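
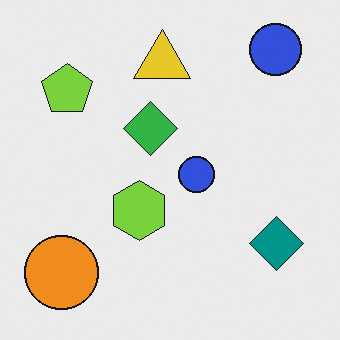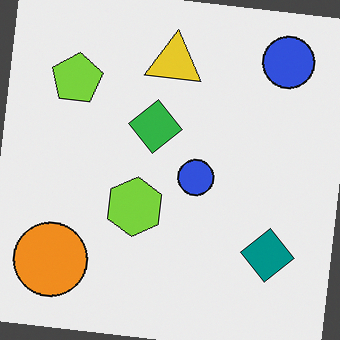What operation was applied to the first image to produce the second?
Rotated clockwise by a few degrees.

Every shape is tilted by the same angle and the image corners show triangular fill wedges — a whole-image rotation by a non-right angle.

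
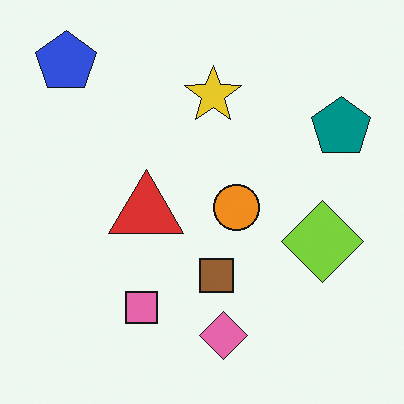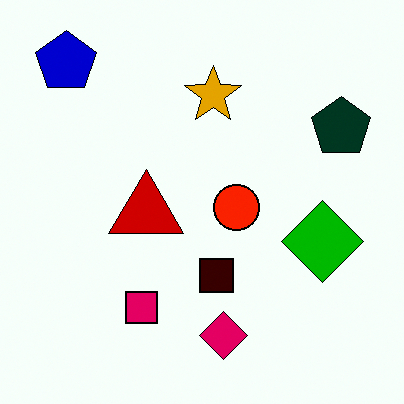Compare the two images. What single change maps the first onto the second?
The transformation is: boosted in contrast.

Tones are pushed away from mid-grey across the whole image — a global contrast change.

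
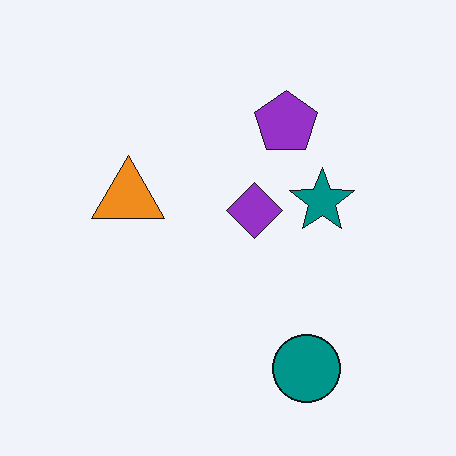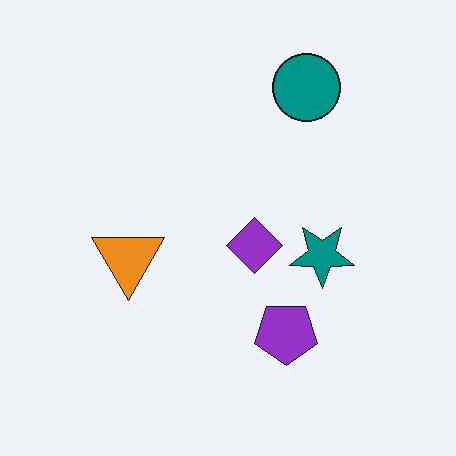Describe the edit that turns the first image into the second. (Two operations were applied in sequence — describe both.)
The second image is the first JPEG-compressed with visible artifacts, then flipped vertically (top ↔ bottom).

Blocky 8×8 compression artifacts appear around shape edges and the flat background shows ringing — characteristic JPEG degradation. The teal circle is in the bottom-right of the first image and the top-right of the second — shapes on opposite sides of the horizontal midline have swapped in a mirror flip.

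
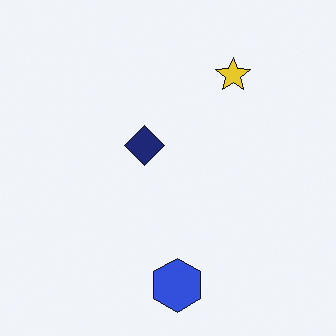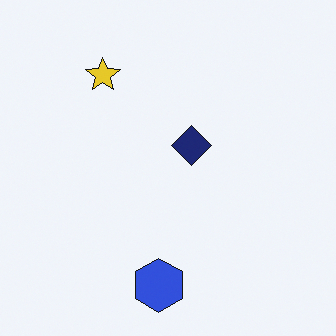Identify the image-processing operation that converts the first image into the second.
Flipped horizontally (left ↔ right).

The yellow star is in the top-right of the first image and the top-left of the second — shapes on opposite sides of the vertical midline have swapped in a mirror flip.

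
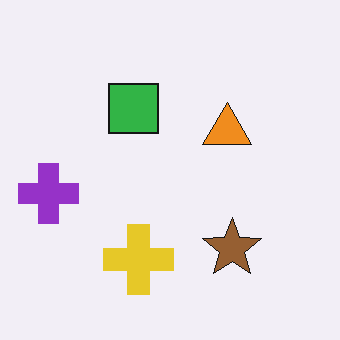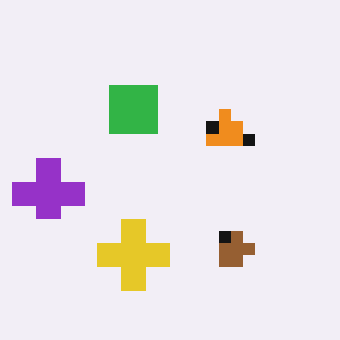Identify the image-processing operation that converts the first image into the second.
Coarsely pixelated.

Shapes are reduced to large square blocks; fine edges and outlines are lost — a downscale-then-upscale (mosaic) effect.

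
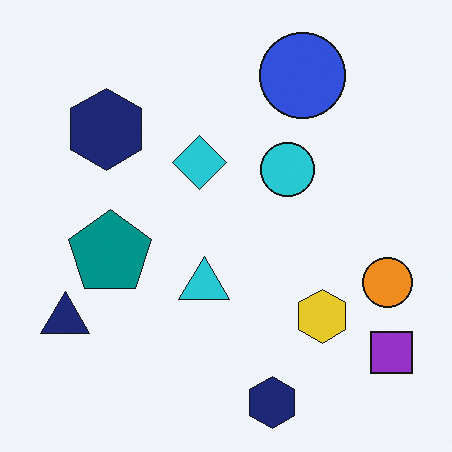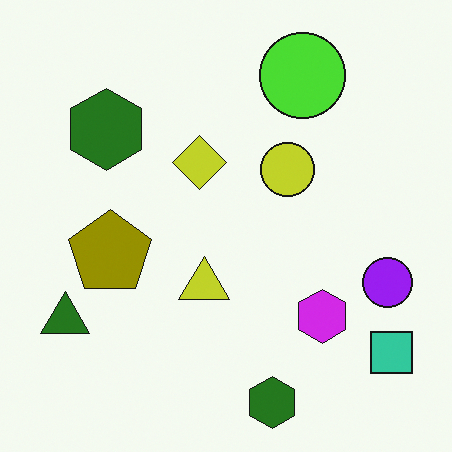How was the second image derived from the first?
Hue-shifted by a large amount.

Every shape's color has rotated by the same amount around the hue wheel — a uniform hue shift.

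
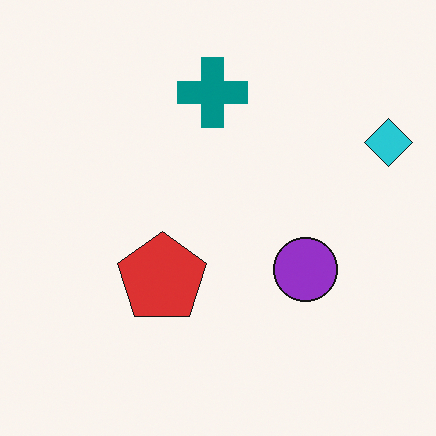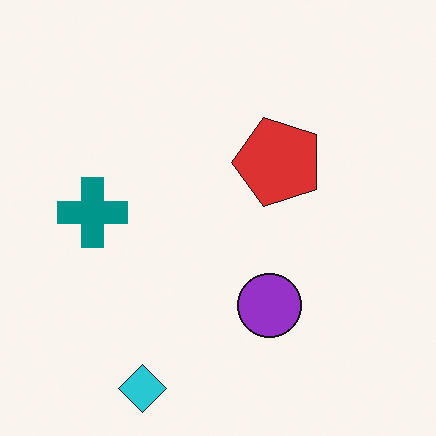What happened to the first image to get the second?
It was transposed (reflected across the top-left ↔ bottom-right diagonal).

Shapes have swapped their row and column positions — what was in the top-right is now in the bottom-left — a diagonal reflection.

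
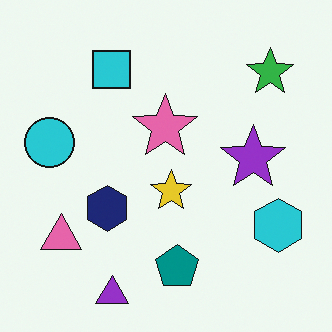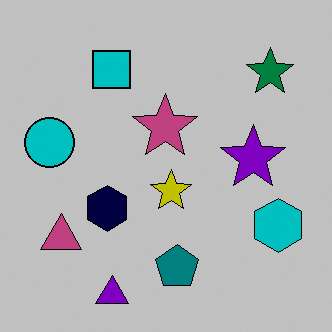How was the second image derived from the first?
Aggressively posterized.

Each flat color has snapped to a coarser quantized level — most visibly, the near-white background has dropped to a flat grey.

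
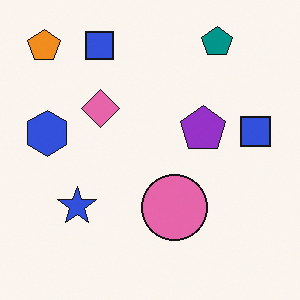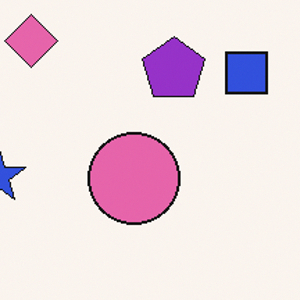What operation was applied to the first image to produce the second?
The image was cropped to a modestly smaller region and rescaled.

The visible shapes are larger and the field of view is narrower; shapes near the original edges may be partly or wholly outside the frame — a crop-and-rescale.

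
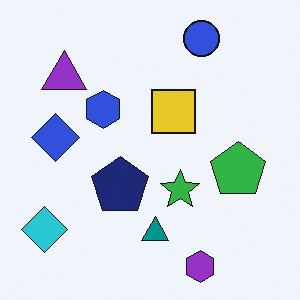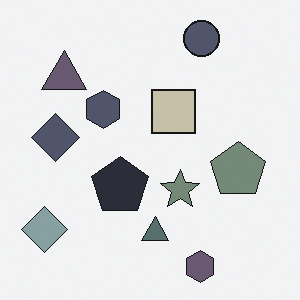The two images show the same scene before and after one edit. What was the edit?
Made much more muted (saturation change).

All colors are more muted and greyish — a global saturation change.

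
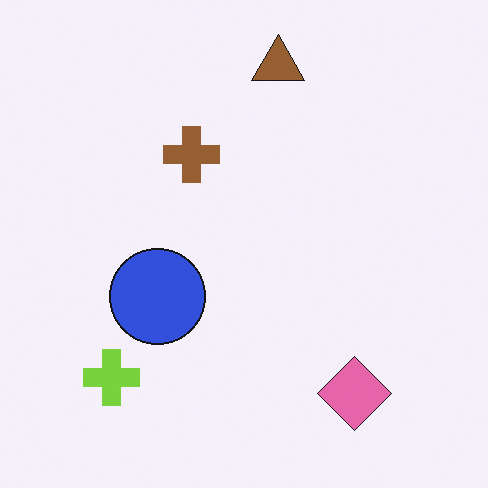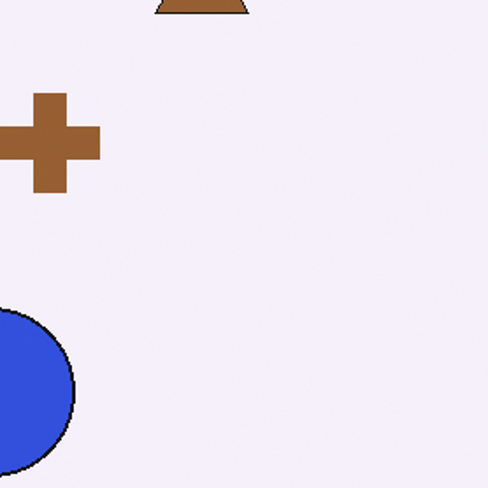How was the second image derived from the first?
The transformation is: cropped tightly and scaled back up.

The visible shapes are larger and the field of view is narrower; shapes near the original edges may be partly or wholly outside the frame — a crop-and-rescale.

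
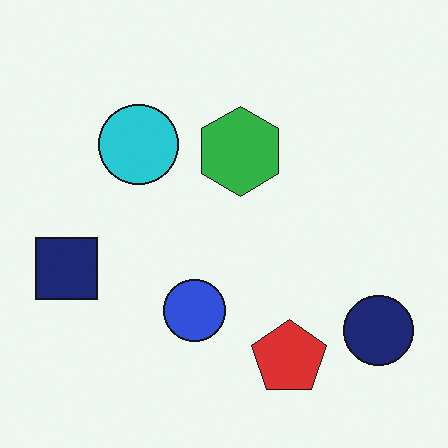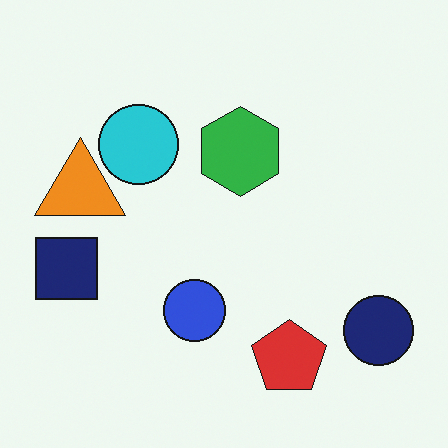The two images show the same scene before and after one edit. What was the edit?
It was overlaid with an additional orange triangle.

An orange triangle appears in the second image that is absent from the first.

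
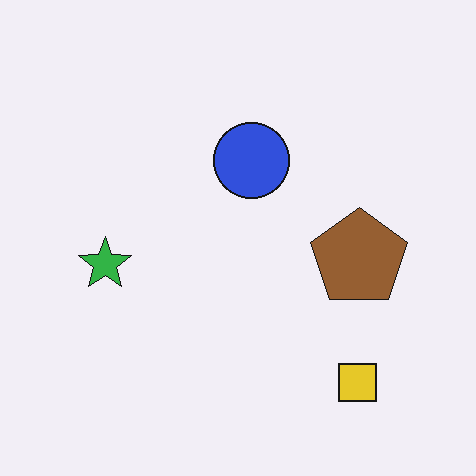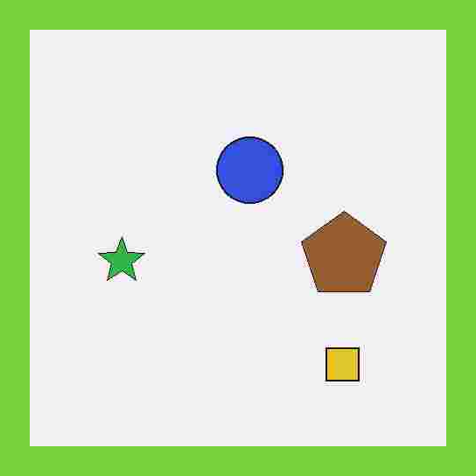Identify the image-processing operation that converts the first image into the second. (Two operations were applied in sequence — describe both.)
Degraded with heavy JPEG compression, then framed with a lime border.

Blocky 8×8 compression artifacts appear around shape edges and the flat background shows ringing — characteristic JPEG degradation. A solid lime frame runs around the edge of the second image, with the content slightly shrunk inside it.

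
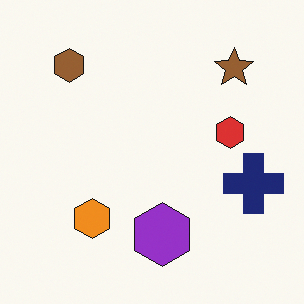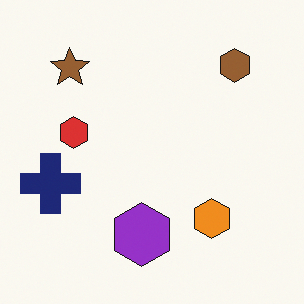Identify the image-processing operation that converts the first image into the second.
It was flipped horizontally (left ↔ right).

The navy cross is in the right of the first image and the left of the second — shapes on opposite sides of the vertical midline have swapped in a mirror flip.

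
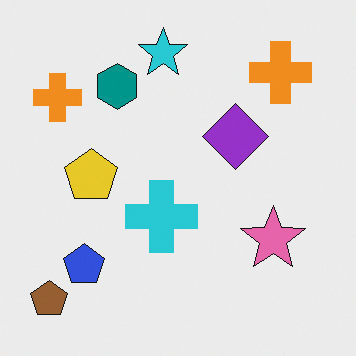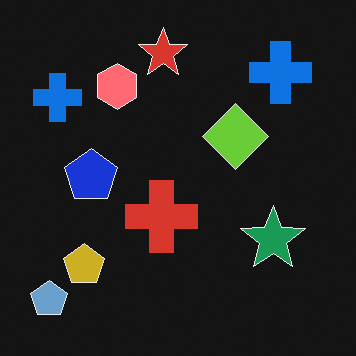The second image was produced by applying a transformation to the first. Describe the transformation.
Color-inverted (negative).

The light background has become dark and every shape's color is its complement — a photographic negative.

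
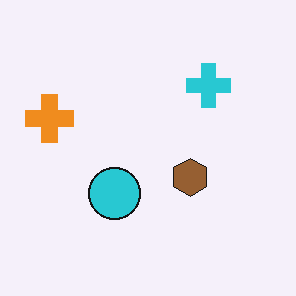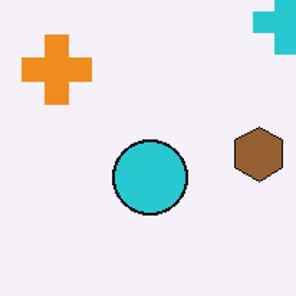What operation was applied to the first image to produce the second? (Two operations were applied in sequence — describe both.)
The image was cropped to a modestly smaller region and rescaled, then JPEG-compressed with visible artifacts.

The visible shapes are larger and the field of view is narrower; shapes near the original edges may be partly or wholly outside the frame — a crop-and-rescale. Blocky 8×8 compression artifacts appear around shape edges and the flat background shows ringing — characteristic JPEG degradation.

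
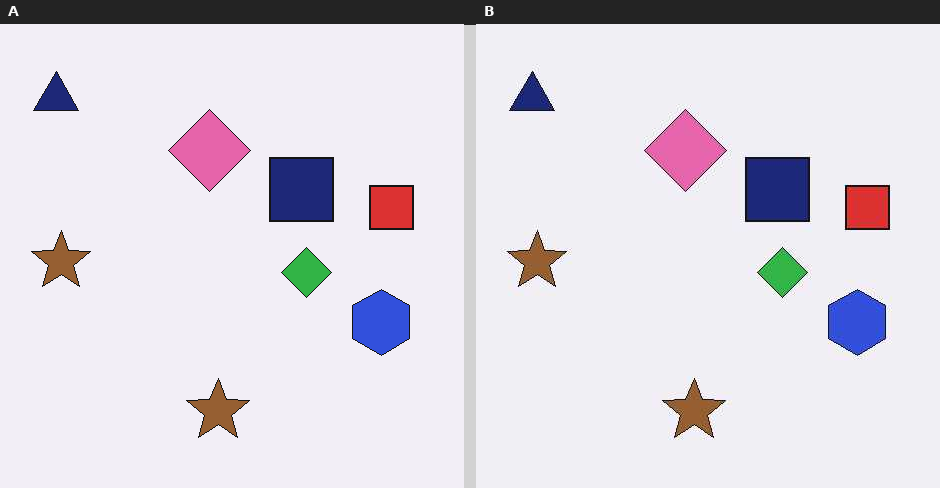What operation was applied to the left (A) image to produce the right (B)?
The image was given moderate JPEG compression.

Blocky 8×8 compression artifacts appear around shape edges and the flat background shows ringing — characteristic JPEG degradation.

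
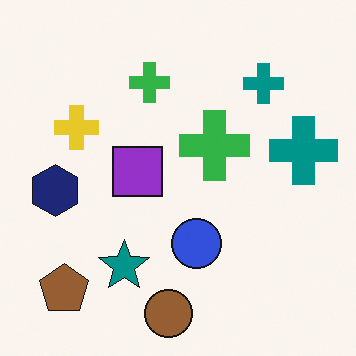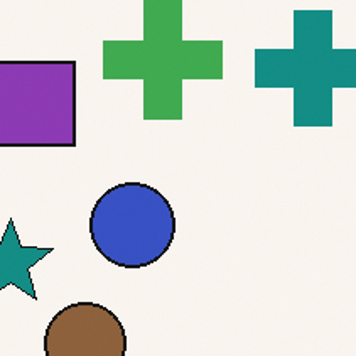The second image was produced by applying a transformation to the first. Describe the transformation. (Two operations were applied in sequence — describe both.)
The second image is the first slightly desaturated, then cropped to a noticeably smaller region and rescaled.

All colors are more muted and greyish — a global saturation change. The visible shapes are larger and the field of view is narrower; shapes near the original edges may be partly or wholly outside the frame — a crop-and-rescale.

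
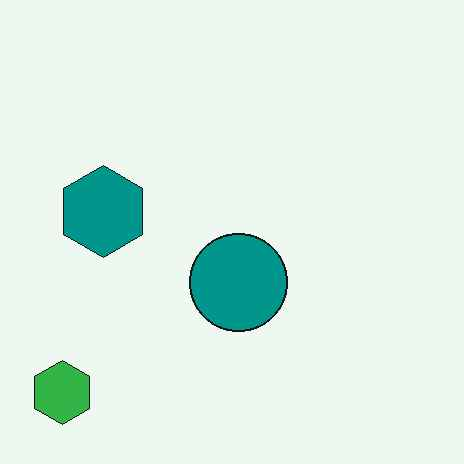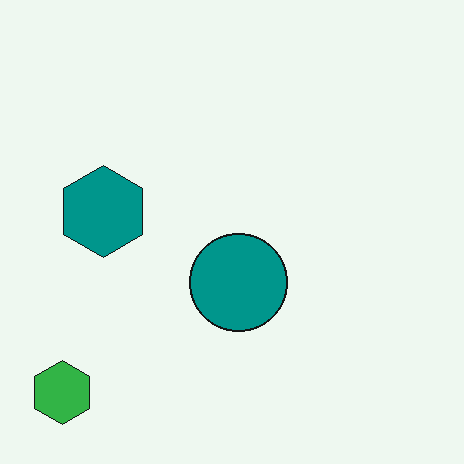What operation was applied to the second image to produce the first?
This is the original image JPEG-compressed with visible artifacts.

Blocky 8×8 compression artifacts appear around shape edges and the flat background shows ringing — characteristic JPEG degradation.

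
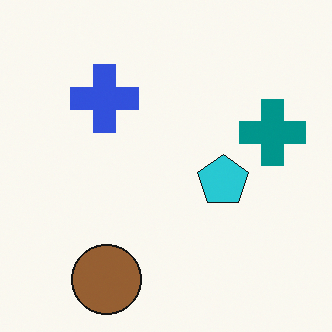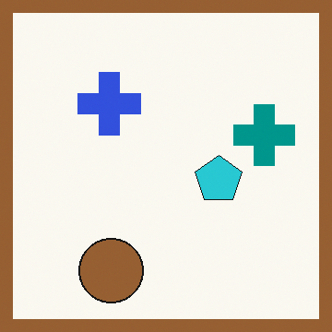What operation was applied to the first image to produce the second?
The second image is the first framed with a brown border.

A solid brown frame runs around the edge of the second image, with the content slightly shrunk inside it.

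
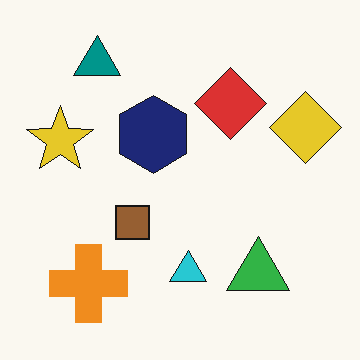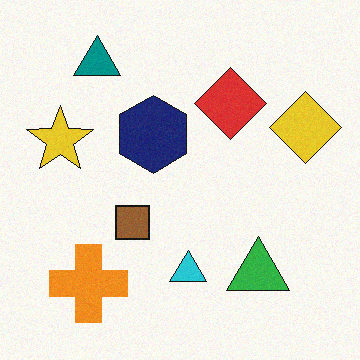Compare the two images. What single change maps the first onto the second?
The second image is the first degraded with light additive noise.

Random speckle covers the whole image, including the flat background.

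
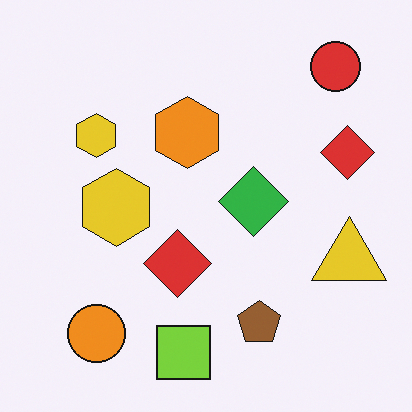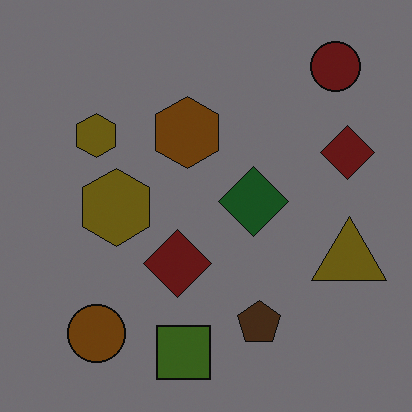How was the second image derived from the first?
The transformation is: darkened a lot.

Every pixel — background and shapes alike — is uniformly darkened.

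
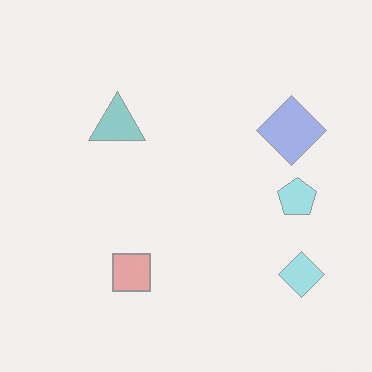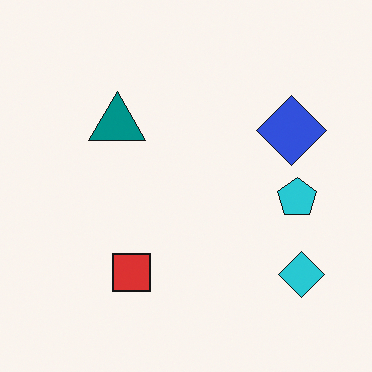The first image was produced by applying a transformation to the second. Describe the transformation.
The transformation is: given much lower contrast.

Tones are pushed toward mid-grey across the whole image — a global contrast change.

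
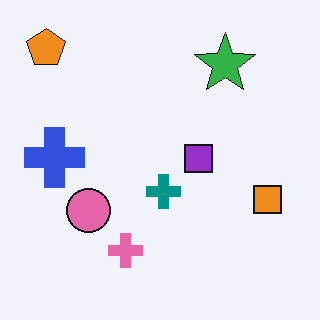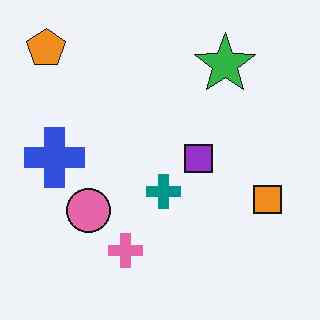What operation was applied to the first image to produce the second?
This is the original image given moderate JPEG compression.

Blocky 8×8 compression artifacts appear around shape edges and the flat background shows ringing — characteristic JPEG degradation.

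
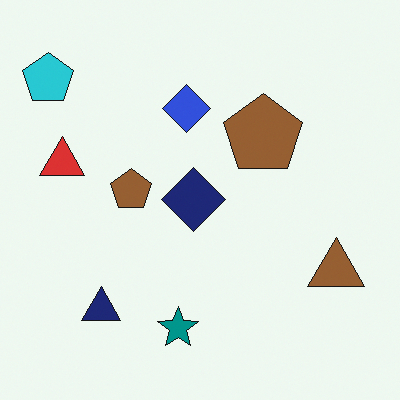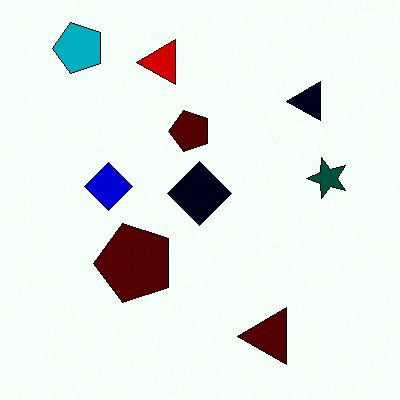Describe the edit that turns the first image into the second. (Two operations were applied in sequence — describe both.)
Given much higher contrast, then transposed (reflected across the top-left ↔ bottom-right diagonal).

Tones are pushed away from mid-grey across the whole image — a global contrast change. Shapes have swapped their row and column positions — what was in the top-right is now in the bottom-left — a diagonal reflection.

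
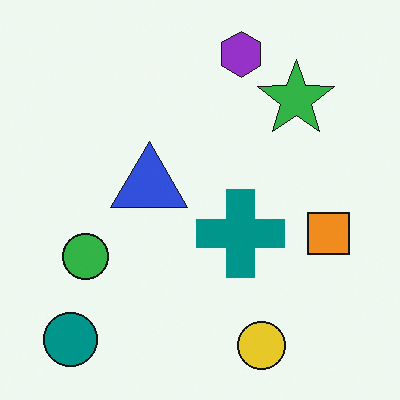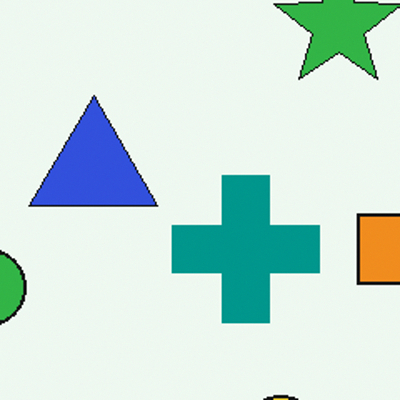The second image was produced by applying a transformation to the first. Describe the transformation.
Cropped tightly and scaled back up.

The visible shapes are larger and the field of view is narrower; shapes near the original edges may be partly or wholly outside the frame — a crop-and-rescale.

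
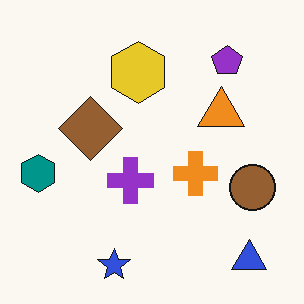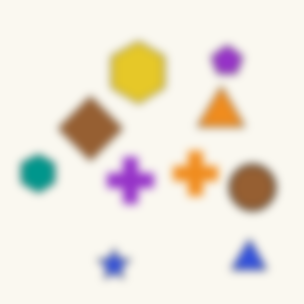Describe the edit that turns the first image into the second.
The second image is the first noticeably gaussian-blurred.

Shape edges and outlines are uniformly softened across the whole image.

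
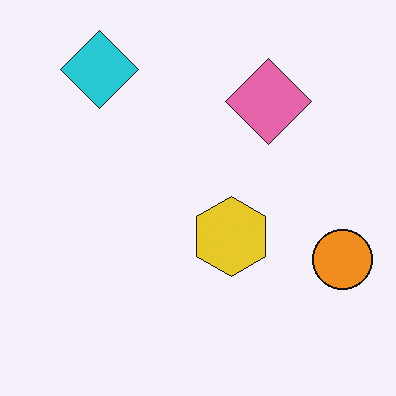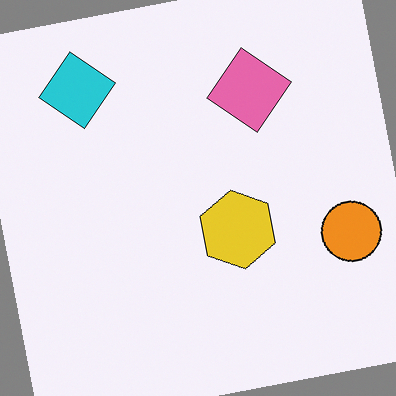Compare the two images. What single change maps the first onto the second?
This is the original image rotated counter-clockwise by a small amount.

Every shape is tilted by the same angle and the image corners show triangular fill wedges — a whole-image rotation by a non-right angle.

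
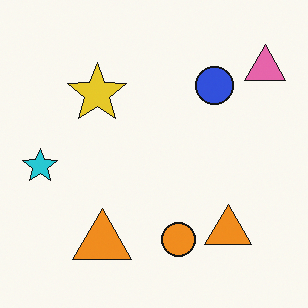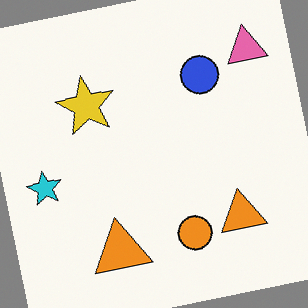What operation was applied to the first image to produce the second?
The second image is the first rotated counter-clockwise by a few degrees.

Every shape is tilted by the same angle and the image corners show triangular fill wedges — a whole-image rotation by a non-right angle.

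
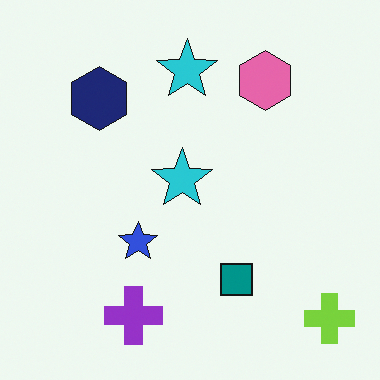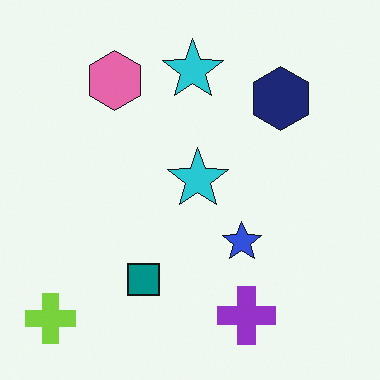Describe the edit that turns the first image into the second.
The transformation is: flipped horizontally (left ↔ right).

The lime cross is in the bottom-right of the first image and the bottom-left of the second — shapes on opposite sides of the vertical midline have swapped in a mirror flip.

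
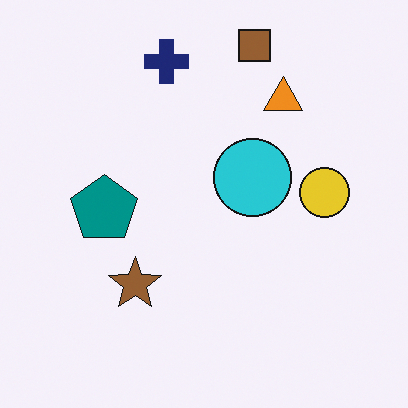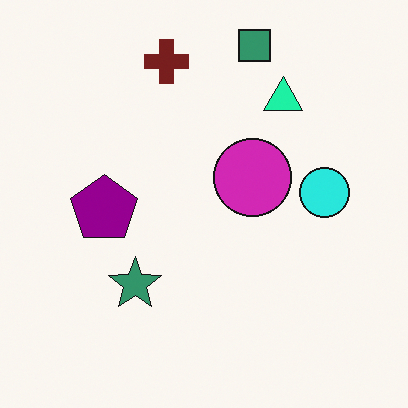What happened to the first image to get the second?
The second image is the first hue-shifted noticeably.

Every shape's color has rotated by the same amount around the hue wheel — a uniform hue shift.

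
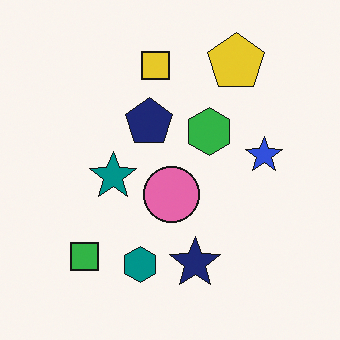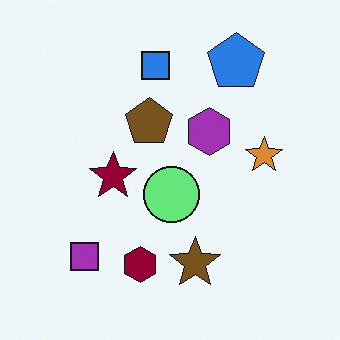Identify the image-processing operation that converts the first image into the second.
This is the original image hue-shifted by a large amount.

Every shape's color has rotated by the same amount around the hue wheel — a uniform hue shift.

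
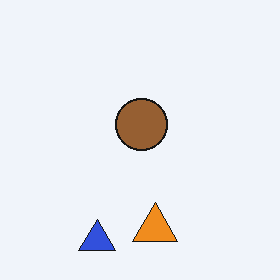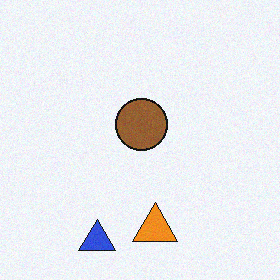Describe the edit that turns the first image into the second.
The second image is the first degraded with a light layer of grain.

Random speckle covers the whole image, including the flat background.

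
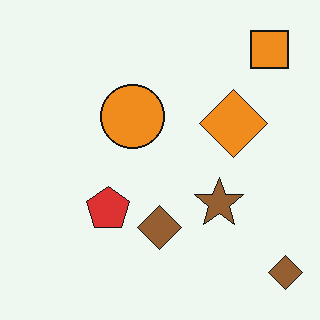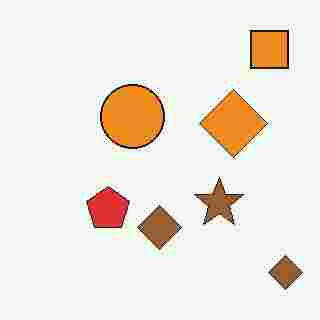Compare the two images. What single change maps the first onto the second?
The image was degraded with heavy JPEG compression.

Blocky 8×8 compression artifacts appear around shape edges and the flat background shows ringing — characteristic JPEG degradation.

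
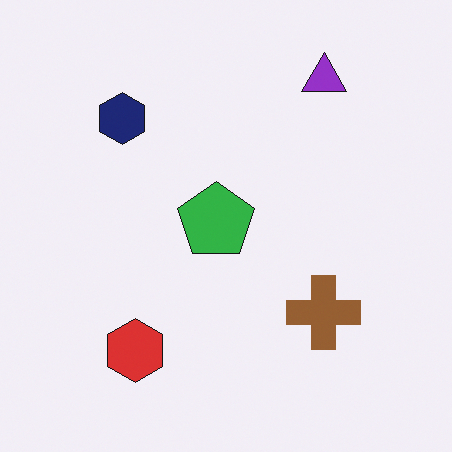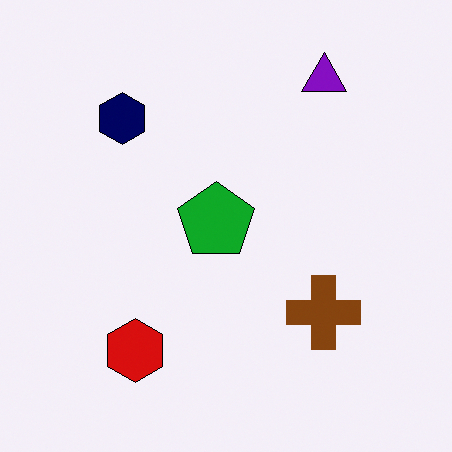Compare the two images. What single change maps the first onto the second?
It was given slightly increased contrast.

Tones are pushed away from mid-grey across the whole image — a global contrast change.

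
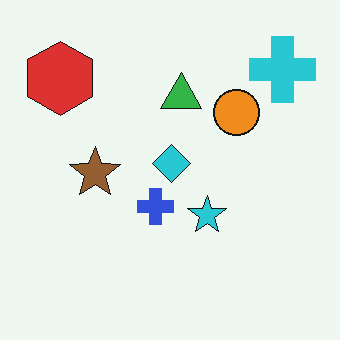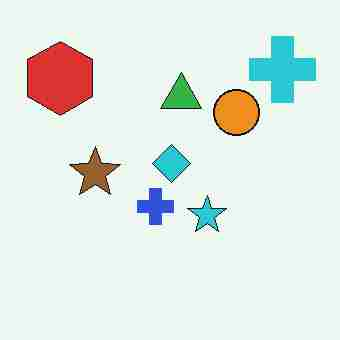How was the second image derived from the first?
The image was heavily JPEG-compressed with obvious blocking artifacts.

Blocky 8×8 compression artifacts appear around shape edges and the flat background shows ringing — characteristic JPEG degradation.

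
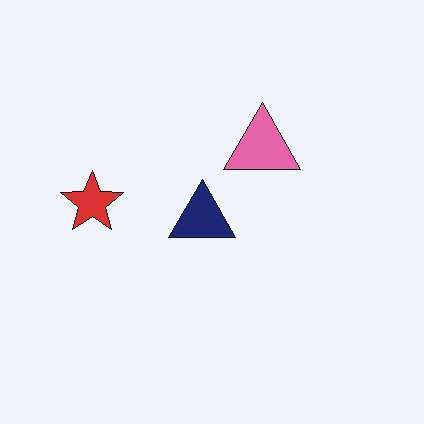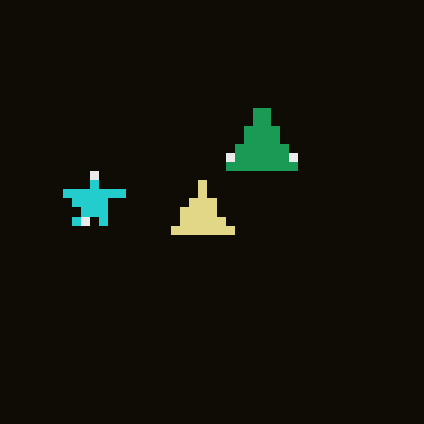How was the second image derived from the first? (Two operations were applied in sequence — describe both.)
The second image is the first heavily pixelated into large blocks, then color-inverted (negative).

Shapes are reduced to large square blocks; fine edges and outlines are lost — a downscale-then-upscale (mosaic) effect. The light background has become dark and every shape's color is its complement — a photographic negative.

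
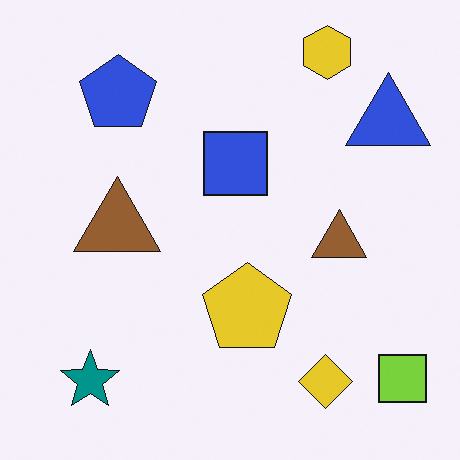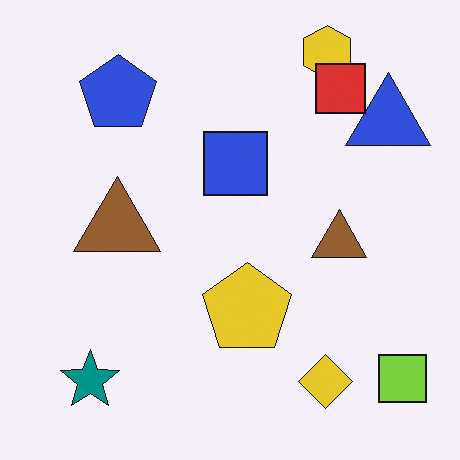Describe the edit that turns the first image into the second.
The transformation is: overlaid with an additional red square.

A red square appears in the second image that is absent from the first.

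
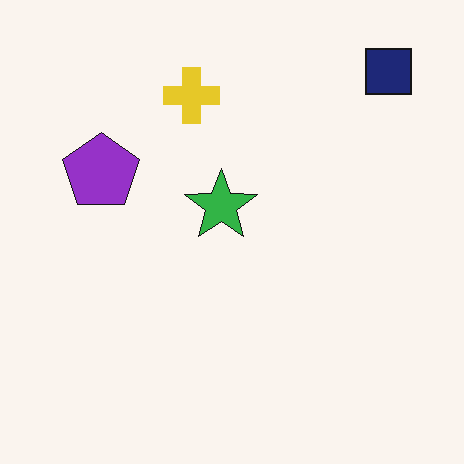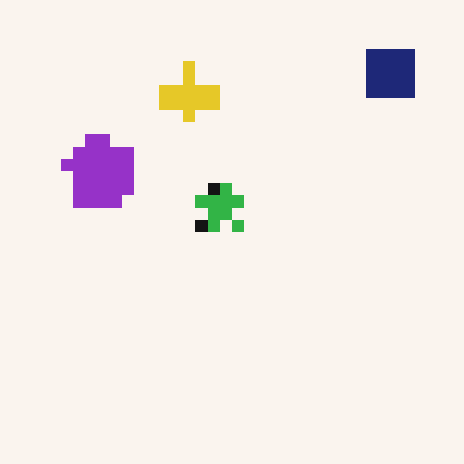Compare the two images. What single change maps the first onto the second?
The transformation is: coarsely pixelated.

Shapes are reduced to large square blocks; fine edges and outlines are lost — a downscale-then-upscale (mosaic) effect.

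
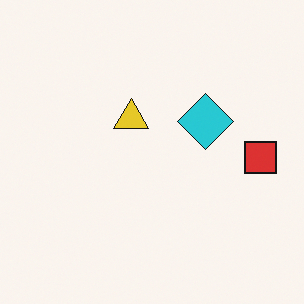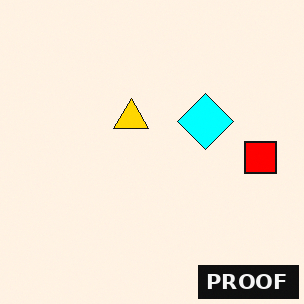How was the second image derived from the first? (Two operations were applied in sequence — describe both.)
The transformation is: heavily oversaturated, then watermarked with the text "PROOF" in the lower-right corner.

All colors are more vivid — a global saturation change. A dark label reading "PROOF" appears in the lower-right corner.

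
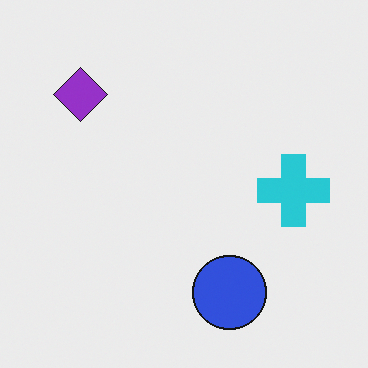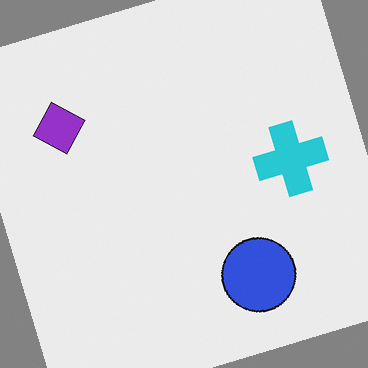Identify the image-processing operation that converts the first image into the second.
Rotated counter-clockwise by a clearly visible amount.

Every shape is tilted by the same angle and the image corners show triangular fill wedges — a whole-image rotation by a non-right angle.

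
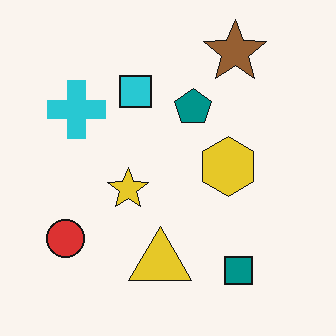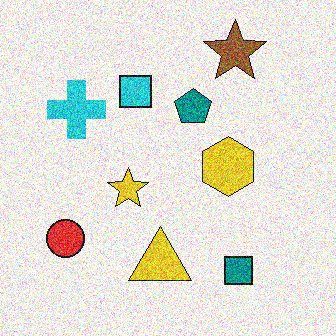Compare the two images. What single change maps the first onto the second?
This is the original image degraded with strong gaussian noise.

Random speckle covers the whole image, including the flat background.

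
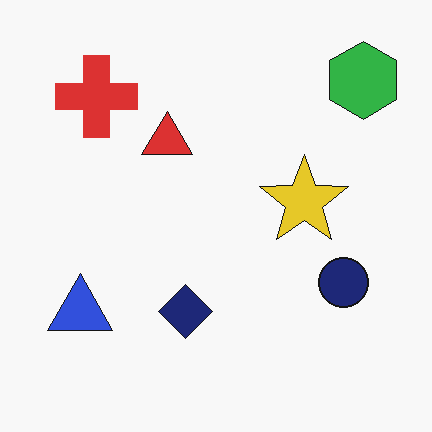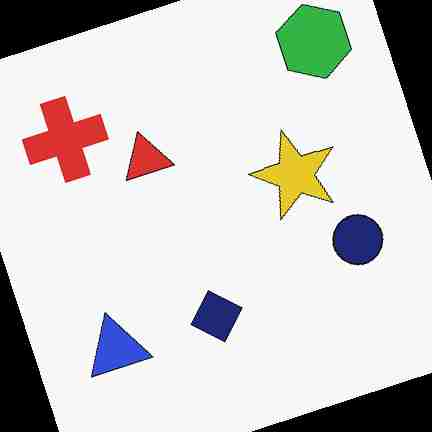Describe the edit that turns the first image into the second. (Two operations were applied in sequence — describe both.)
The image was rotated counter-clockwise by a moderate amount, then degraded with heavy JPEG compression.

Every shape is tilted by the same angle and the image corners show triangular fill wedges — a whole-image rotation by a non-right angle. Blocky 8×8 compression artifacts appear around shape edges and the flat background shows ringing — characteristic JPEG degradation.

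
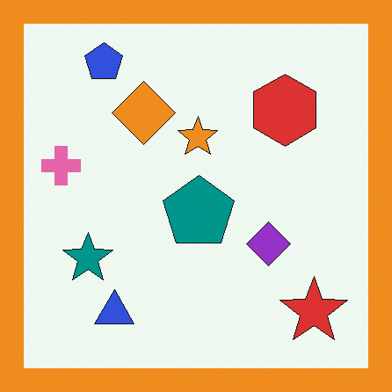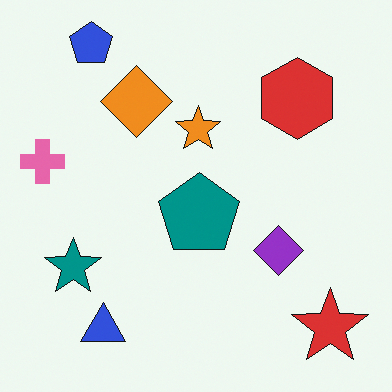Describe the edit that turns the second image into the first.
The image was framed with a orange border.

A solid orange frame runs around the edge of the first image, with the content slightly shrunk inside it.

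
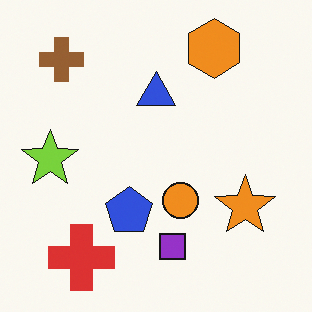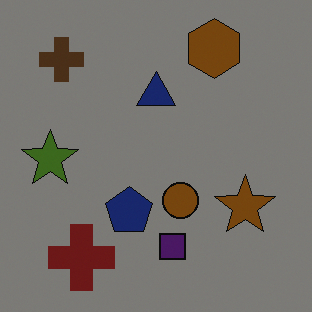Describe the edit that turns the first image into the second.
It was noticeably darkened.

Every pixel — background and shapes alike — is uniformly darkened.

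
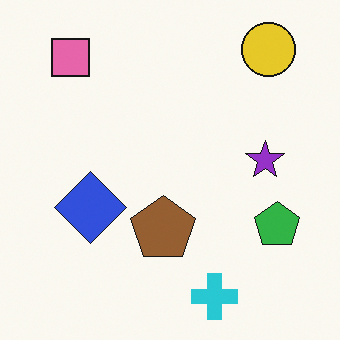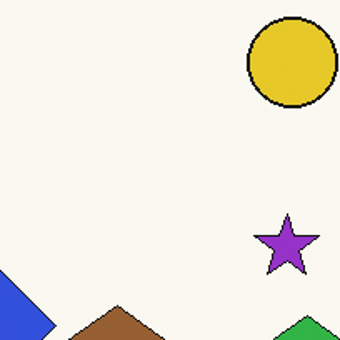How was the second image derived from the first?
Cropped tightly and scaled back up.

The visible shapes are larger and the field of view is narrower; shapes near the original edges may be partly or wholly outside the frame — a crop-and-rescale.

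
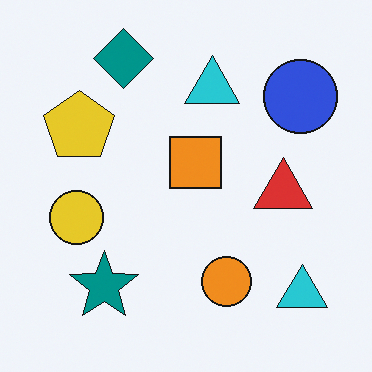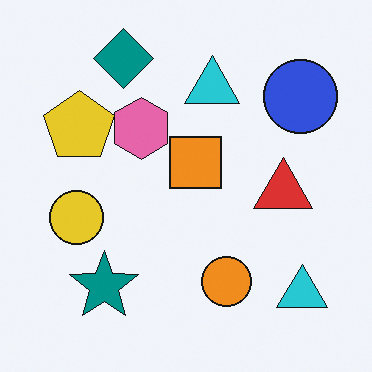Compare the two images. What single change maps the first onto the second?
The transformation is: overlaid with an additional pink hexagon.

A pink hexagon appears in the second image that is absent from the first.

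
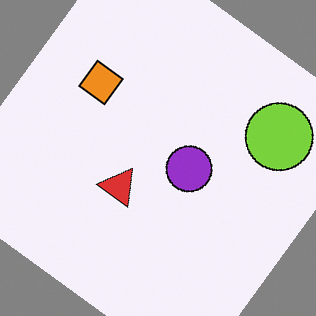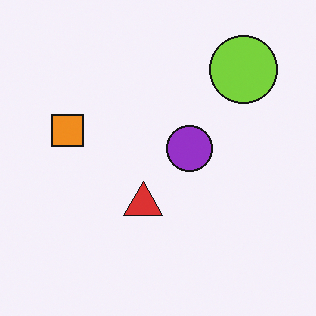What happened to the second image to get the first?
Rotated clockwise by a large amount — several tens of degrees.

Every shape is tilted by the same angle and the image corners show triangular fill wedges — a whole-image rotation by a non-right angle.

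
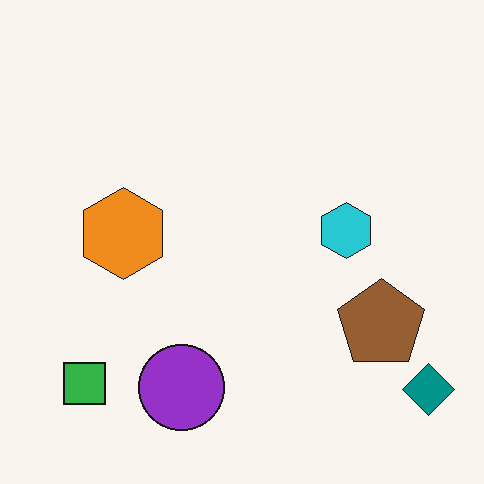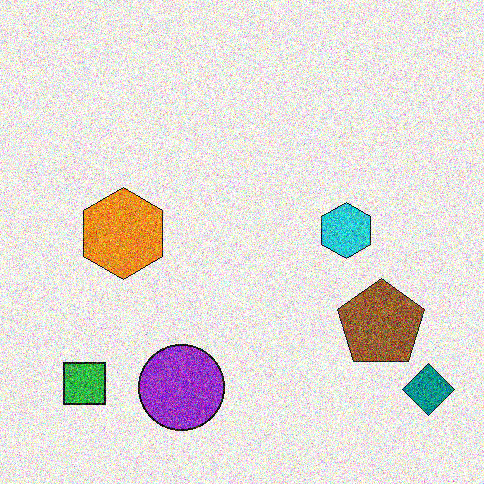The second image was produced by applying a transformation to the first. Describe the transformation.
The transformation is: degraded with a thick layer of grain.

Random speckle covers the whole image, including the flat background.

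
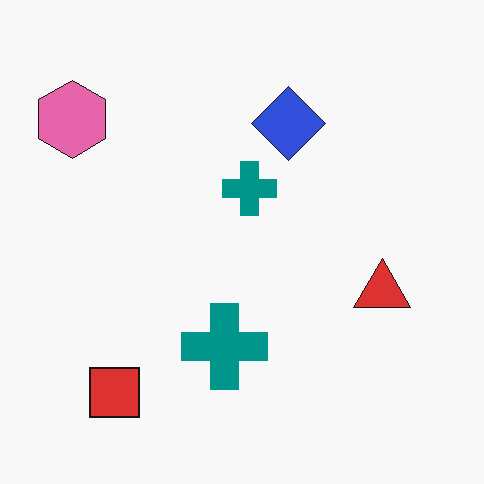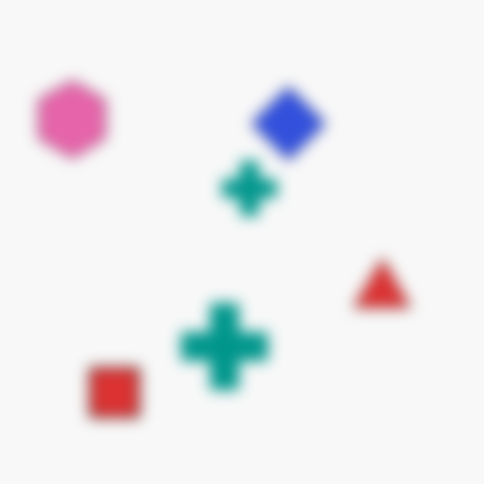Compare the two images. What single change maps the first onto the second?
The image was heavily blurred.

Shape edges and outlines are uniformly softened across the whole image.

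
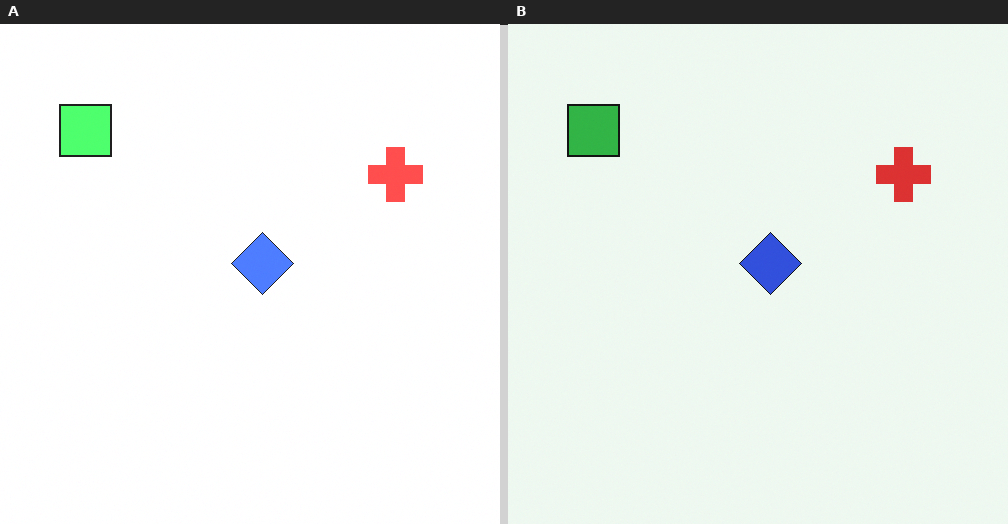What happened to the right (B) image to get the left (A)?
The transformation is: noticeably brightened.

Every pixel — background and shapes alike — is uniformly brightened.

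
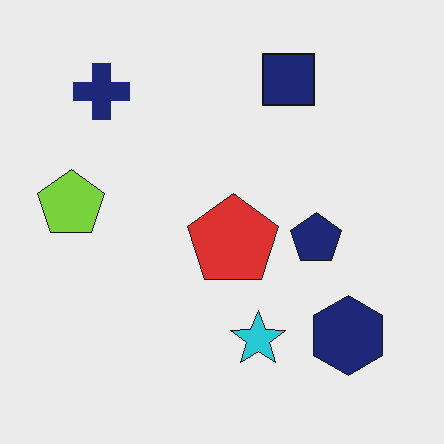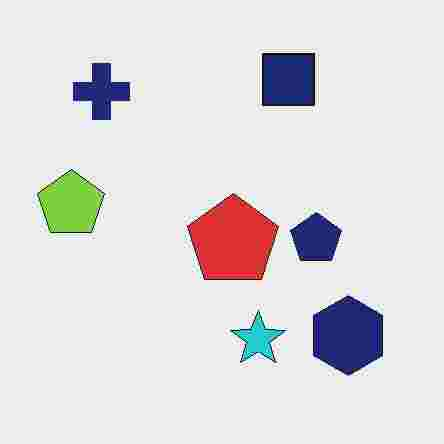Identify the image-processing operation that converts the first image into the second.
Degraded with heavy JPEG compression.

Blocky 8×8 compression artifacts appear around shape edges and the flat background shows ringing — characteristic JPEG degradation.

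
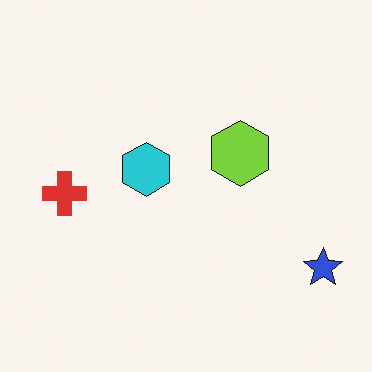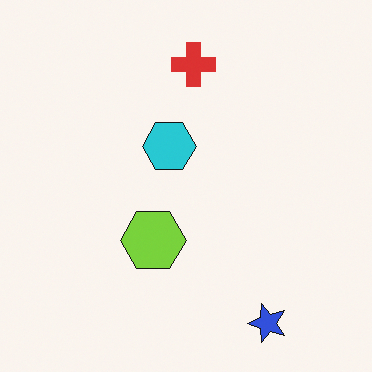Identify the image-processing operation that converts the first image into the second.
The transformation is: transposed (reflected across the top-left ↔ bottom-right diagonal).

Shapes have swapped their row and column positions — what was in the top-right is now in the bottom-left — a diagonal reflection.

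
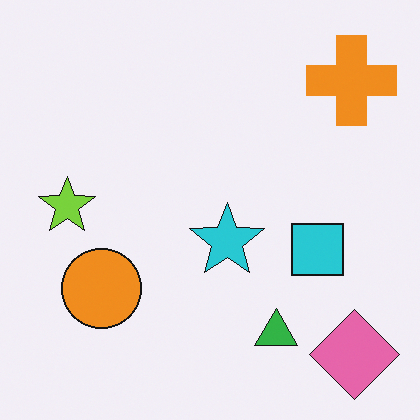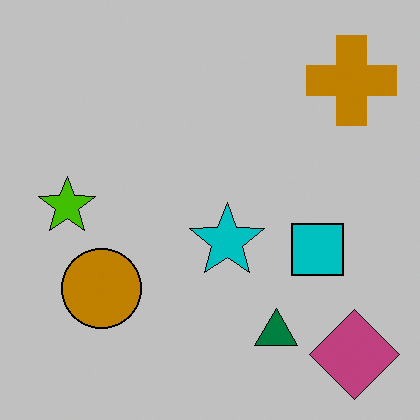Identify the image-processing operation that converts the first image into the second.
This is the original image heavily posterized to just a handful of flat colors.

Each flat color has snapped to a coarser quantized level — most visibly, the near-white background has dropped to a flat grey.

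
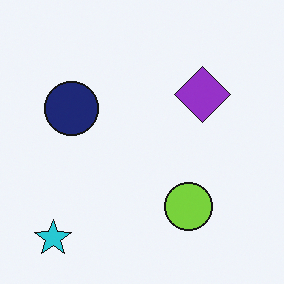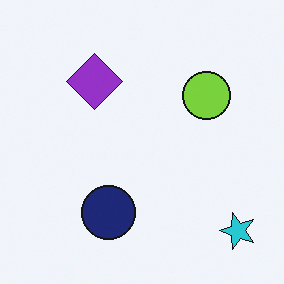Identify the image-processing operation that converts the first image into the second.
Rotated 90° counter-clockwise.

The cyan star sits in the bottom-left of the first image and the bottom-right of the second — consistent with a whole-image 90° counter-clockwise rotation.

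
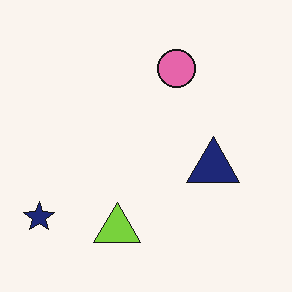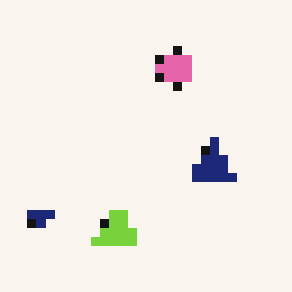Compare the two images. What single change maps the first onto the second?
It was coarsely pixelated.

Shapes are reduced to large square blocks; fine edges and outlines are lost — a downscale-then-upscale (mosaic) effect.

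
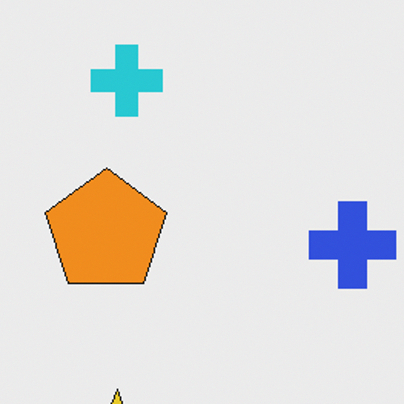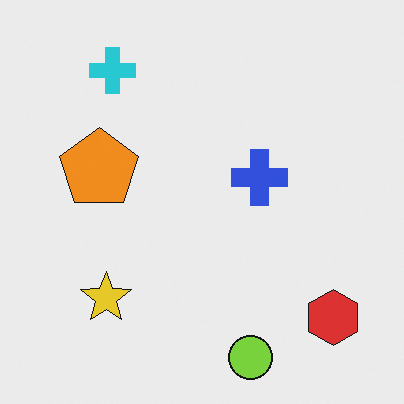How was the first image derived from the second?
It was cropped to a modestly smaller region and rescaled.

The visible shapes are larger and the field of view is narrower; shapes near the original edges may be partly or wholly outside the frame — a crop-and-rescale.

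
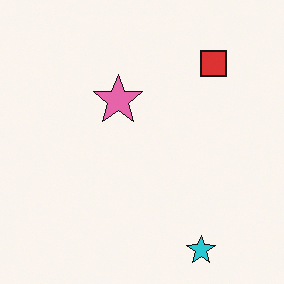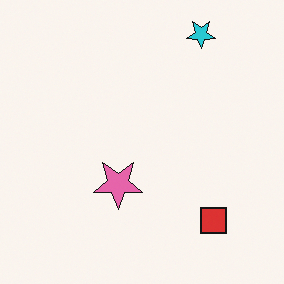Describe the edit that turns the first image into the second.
The second image is the first flipped vertically (top ↔ bottom).

The cyan star is in the bottom-right of the first image and the top-right of the second — shapes on opposite sides of the horizontal midline have swapped in a mirror flip.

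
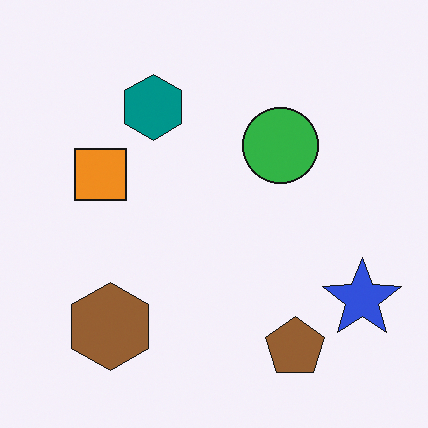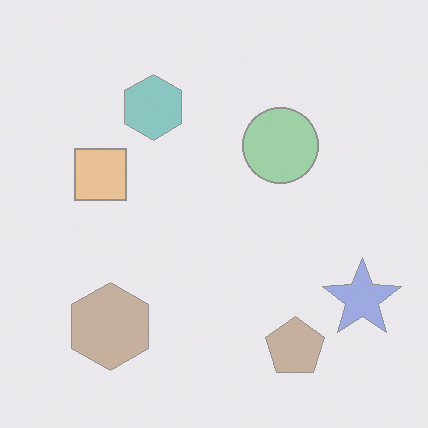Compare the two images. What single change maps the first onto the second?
The transformation is: given much lower contrast.

Tones are pushed toward mid-grey across the whole image — a global contrast change.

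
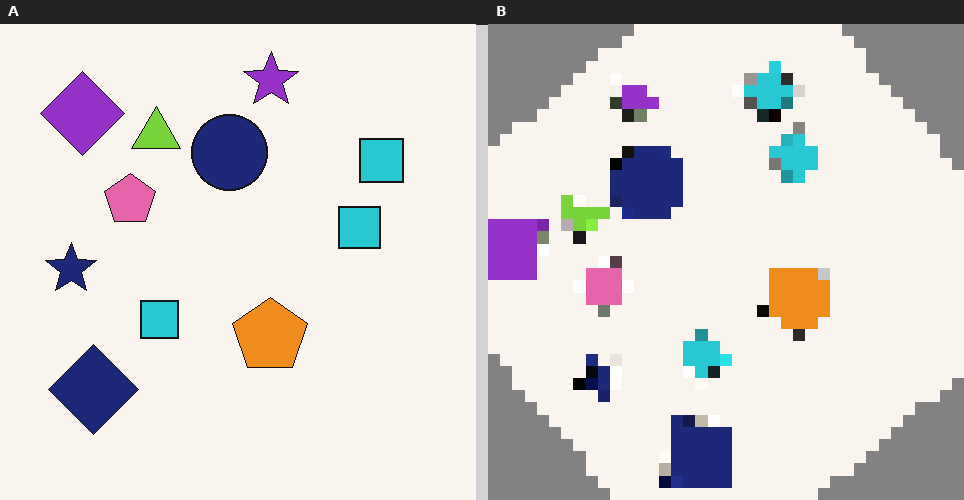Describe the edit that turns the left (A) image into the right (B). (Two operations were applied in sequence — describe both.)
The transformation is: rotated counter-clockwise by a large amount — several tens of degrees, then coarsely pixelated.

Every shape is tilted by the same angle and the image corners show triangular fill wedges — a whole-image rotation by a non-right angle. Shapes are reduced to large square blocks; fine edges and outlines are lost — a downscale-then-upscale (mosaic) effect.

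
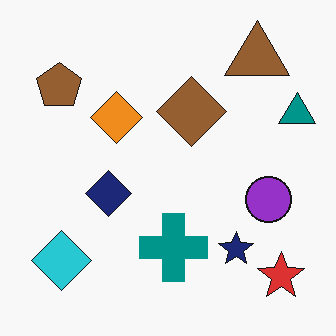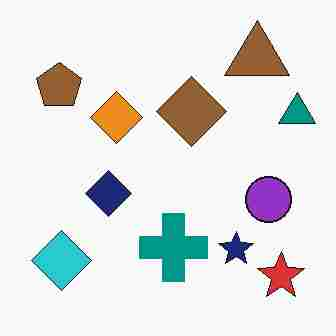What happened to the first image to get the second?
The image was degraded with heavy JPEG compression.

Blocky 8×8 compression artifacts appear around shape edges and the flat background shows ringing — characteristic JPEG degradation.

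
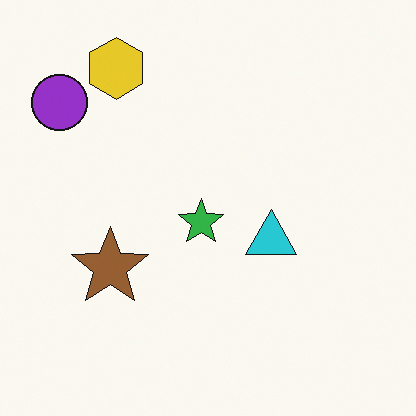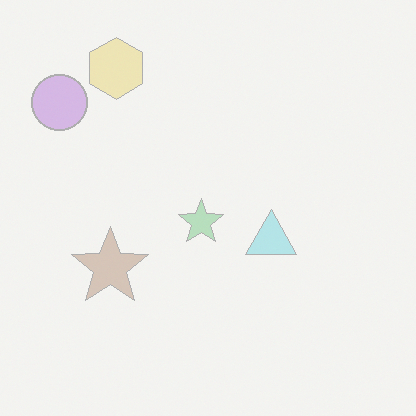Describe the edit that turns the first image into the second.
The transformation is: given much lower contrast.

Tones are pushed toward mid-grey across the whole image — a global contrast change.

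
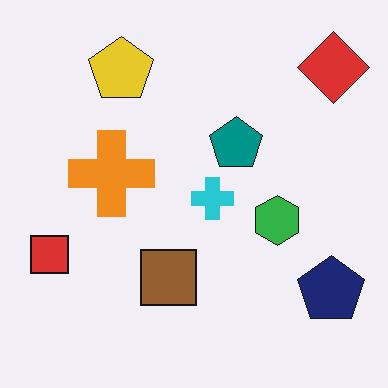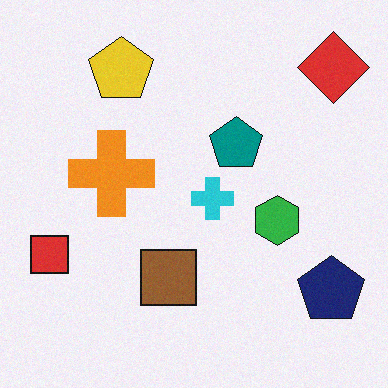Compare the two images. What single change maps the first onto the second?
Degraded with subtle gaussian noise.

Random speckle covers the whole image, including the flat background.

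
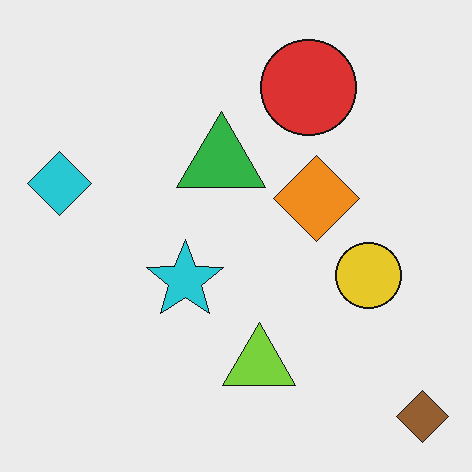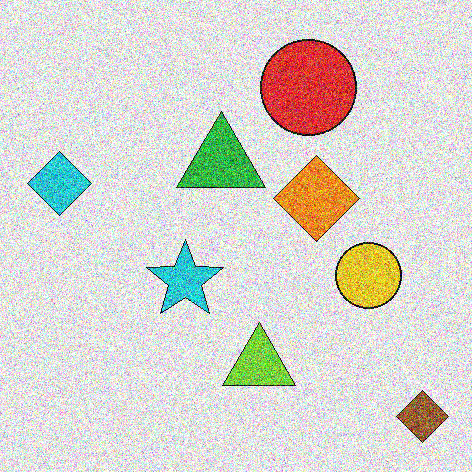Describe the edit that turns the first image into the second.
This is the original image degraded with a thick layer of grain.

Random speckle covers the whole image, including the flat background.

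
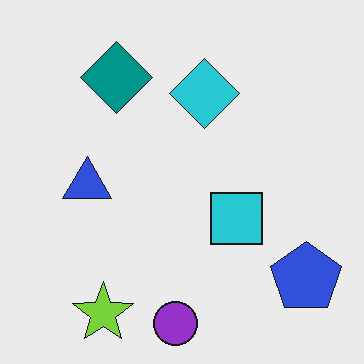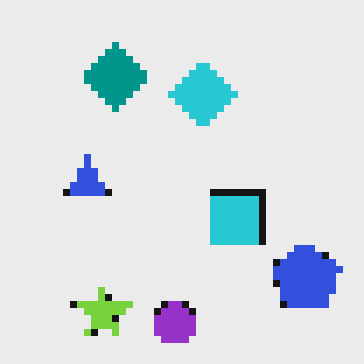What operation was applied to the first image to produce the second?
The image was moderately pixelated.

Shapes are reduced to large square blocks; fine edges and outlines are lost — a downscale-then-upscale (mosaic) effect.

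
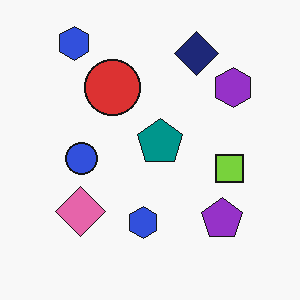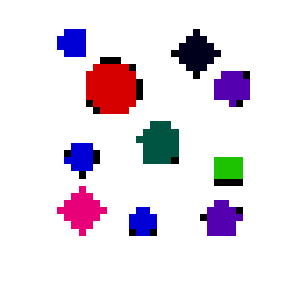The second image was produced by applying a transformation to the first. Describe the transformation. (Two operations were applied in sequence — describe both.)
It was moderately pixelated, then given much higher contrast.

Shapes are reduced to large square blocks; fine edges and outlines are lost — a downscale-then-upscale (mosaic) effect. Tones are pushed away from mid-grey across the whole image — a global contrast change.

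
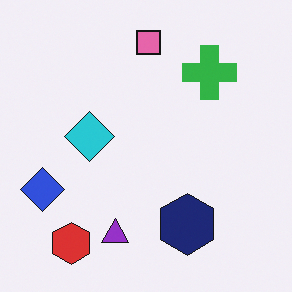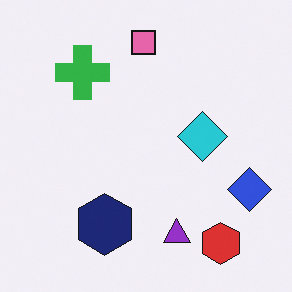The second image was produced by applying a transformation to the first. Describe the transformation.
The second image is the first flipped horizontally (left ↔ right).

The blue diamond is in the left of the first image and the right of the second — shapes on opposite sides of the vertical midline have swapped in a mirror flip.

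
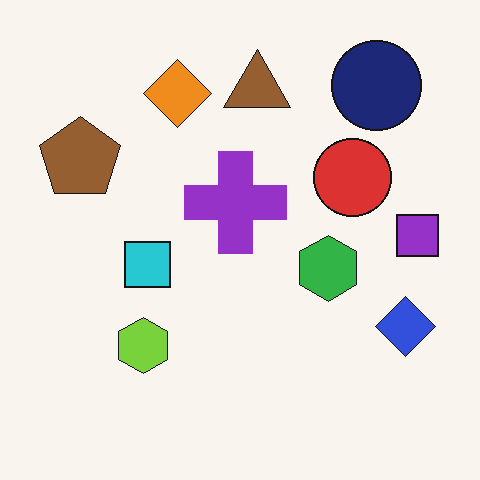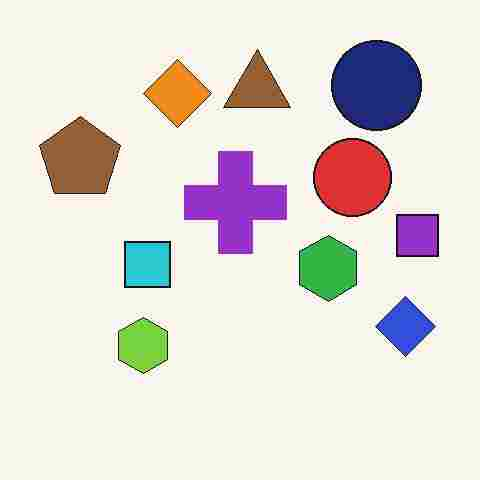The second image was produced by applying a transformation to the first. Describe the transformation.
The image was heavily JPEG-compressed with obvious blocking artifacts.

Blocky 8×8 compression artifacts appear around shape edges and the flat background shows ringing — characteristic JPEG degradation.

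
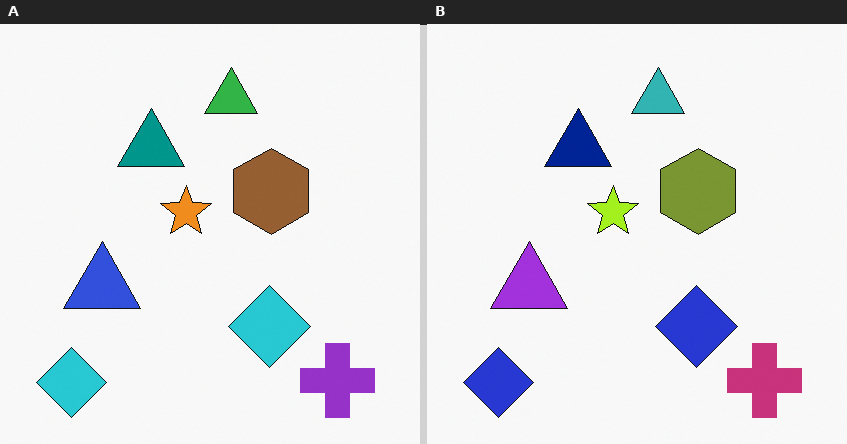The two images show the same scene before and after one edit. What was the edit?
The right (B) image is the left (A) hue-shifted by a small amount.

Every shape's color has rotated by the same amount around the hue wheel — a uniform hue shift.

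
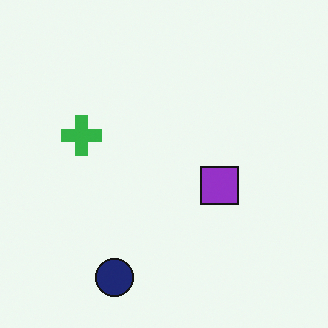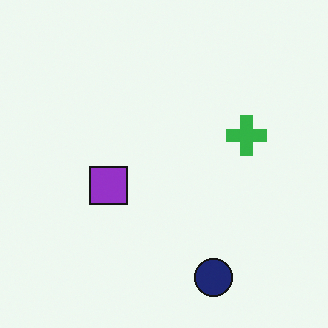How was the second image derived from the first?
The second image is the first flipped horizontally (left ↔ right).

The green cross is in the left of the first image and the right of the second — shapes on opposite sides of the vertical midline have swapped in a mirror flip.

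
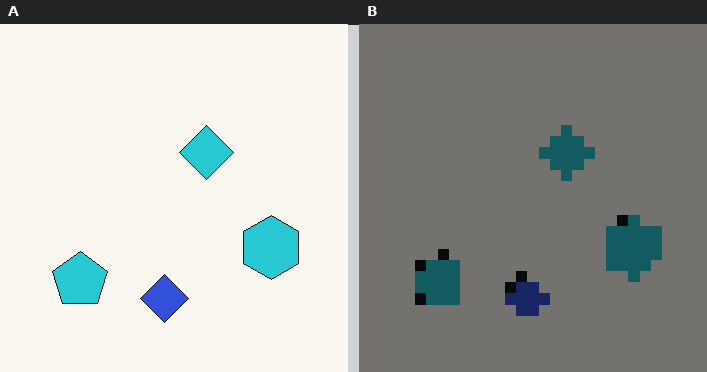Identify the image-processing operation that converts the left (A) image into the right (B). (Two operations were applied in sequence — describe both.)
The right (B) image is the left (A) heavily pixelated into large blocks, then darkened a lot.

Shapes are reduced to large square blocks; fine edges and outlines are lost — a downscale-then-upscale (mosaic) effect. Every pixel — background and shapes alike — is uniformly darkened.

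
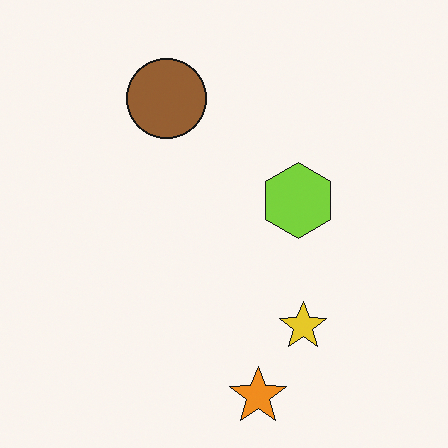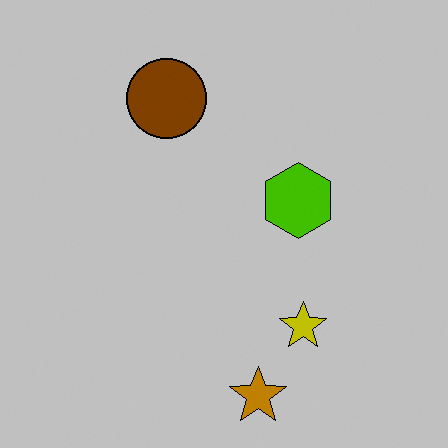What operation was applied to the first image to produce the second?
This is the original image aggressively posterized.

Each flat color has snapped to a coarser quantized level — most visibly, the near-white background has dropped to a flat grey.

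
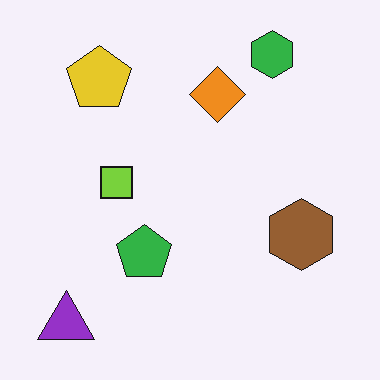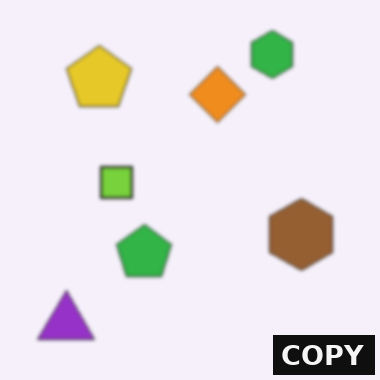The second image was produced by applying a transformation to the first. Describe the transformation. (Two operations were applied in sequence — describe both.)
This is the original image lightly blurred, then watermarked with the text "COPY" in the lower-right corner.

Shape edges and outlines are uniformly softened across the whole image. A dark label reading "COPY" appears in the lower-right corner.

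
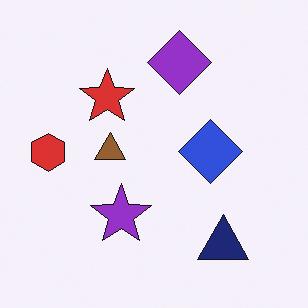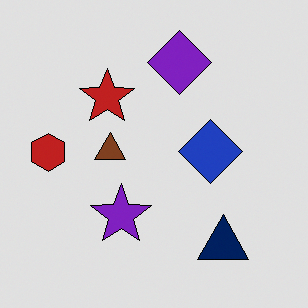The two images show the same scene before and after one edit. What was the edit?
The transformation is: posterized to a reduced palette.

Each flat color has snapped to a coarser quantized level — most visibly, the near-white background has dropped to a flat grey.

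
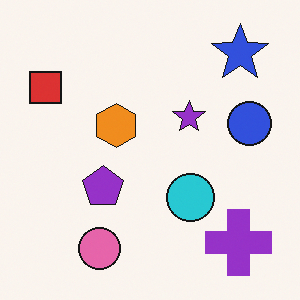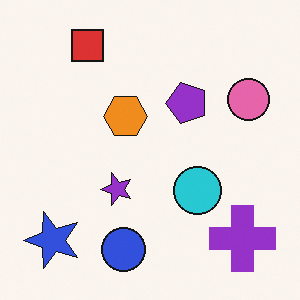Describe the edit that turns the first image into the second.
Transposed (reflected across the top-left ↔ bottom-right diagonal).

Shapes have swapped their row and column positions — what was in the top-right is now in the bottom-left — a diagonal reflection.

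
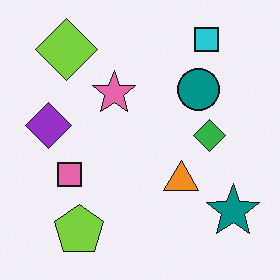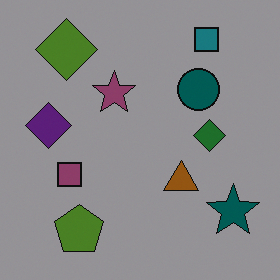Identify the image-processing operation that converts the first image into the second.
The transformation is: substantially darkened.

Every pixel — background and shapes alike — is uniformly darkened.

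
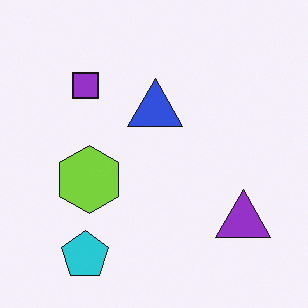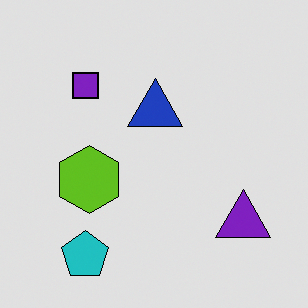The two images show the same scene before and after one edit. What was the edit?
The image was posterized to a reduced palette.

Each flat color has snapped to a coarser quantized level — most visibly, the near-white background has dropped to a flat grey.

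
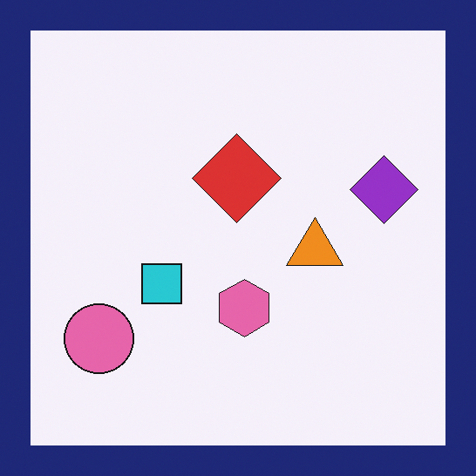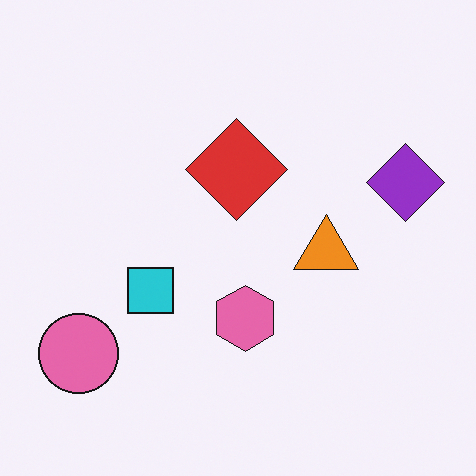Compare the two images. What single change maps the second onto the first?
The first image is the second framed with a navy border.

A solid navy frame runs around the edge of the first image, with the content slightly shrunk inside it.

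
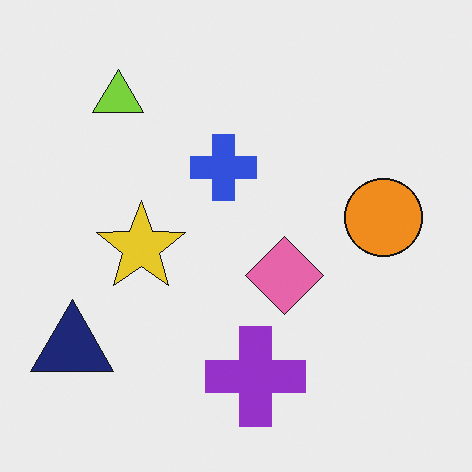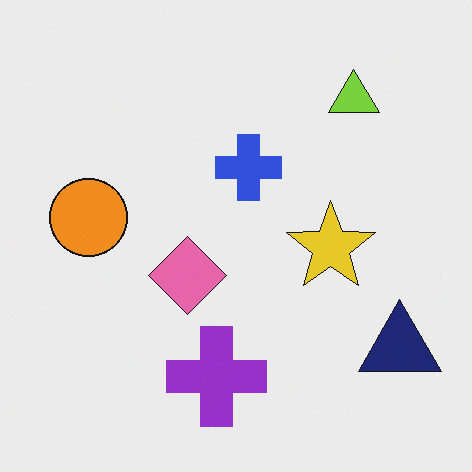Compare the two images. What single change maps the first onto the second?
The second image is the first flipped horizontally (left ↔ right).

The navy triangle is in the bottom-left of the first image and the bottom-right of the second — shapes on opposite sides of the vertical midline have swapped in a mirror flip.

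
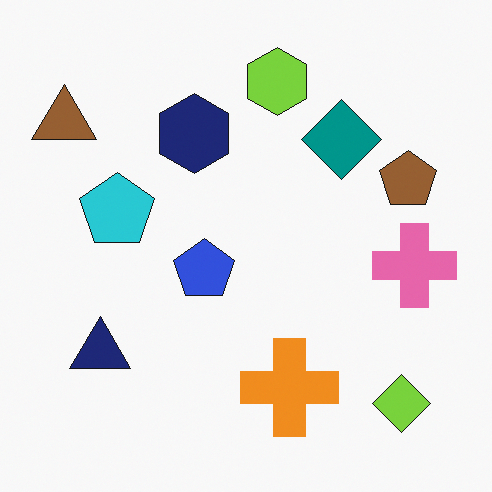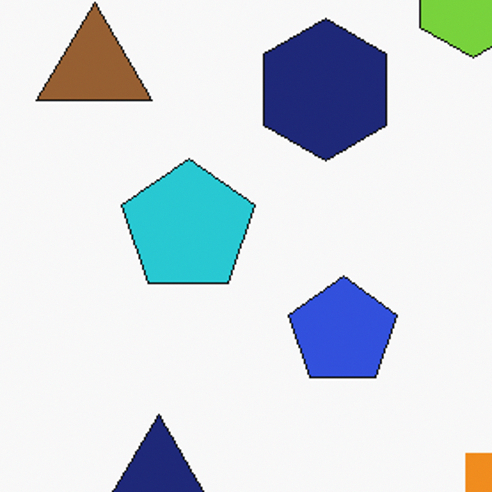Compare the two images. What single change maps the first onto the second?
Cropped tightly and scaled back up.

The visible shapes are larger and the field of view is narrower; shapes near the original edges may be partly or wholly outside the frame — a crop-and-rescale.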